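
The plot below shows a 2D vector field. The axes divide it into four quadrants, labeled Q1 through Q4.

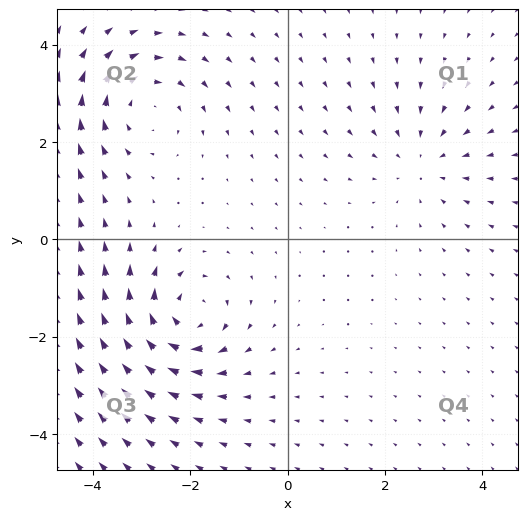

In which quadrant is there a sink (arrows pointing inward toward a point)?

The sink sits at approximately (2.8, 1.6), which lies in quadrant Q1. The divergence there is about -3, negative as expected for a sink.

Q1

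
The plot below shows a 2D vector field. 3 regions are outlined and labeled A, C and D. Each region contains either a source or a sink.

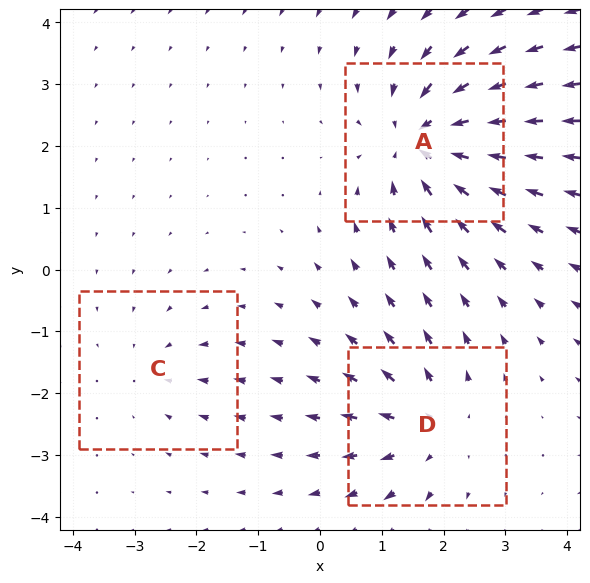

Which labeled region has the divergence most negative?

Divergence at each region's feature centre — A: about -5, C: about -2, D: about +3. Region A is most negative.

A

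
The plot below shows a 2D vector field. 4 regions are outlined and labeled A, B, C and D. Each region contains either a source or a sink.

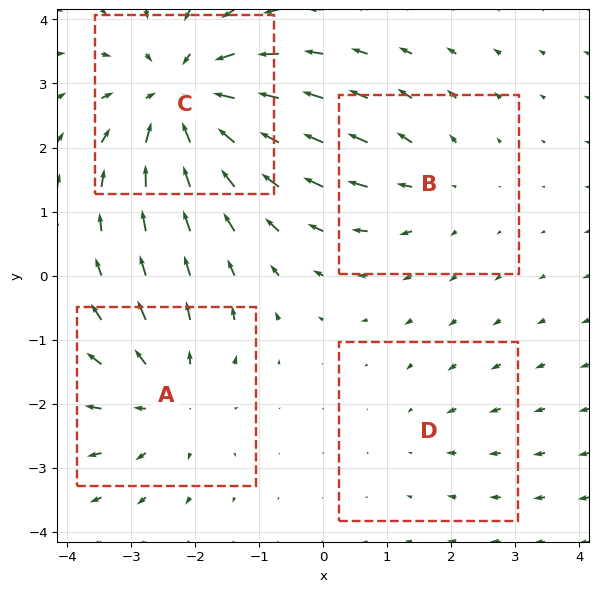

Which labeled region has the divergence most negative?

Divergence at each region's feature centre — A: about +4, B: about +3, C: about -6, D: about -2. Region C is most negative.

C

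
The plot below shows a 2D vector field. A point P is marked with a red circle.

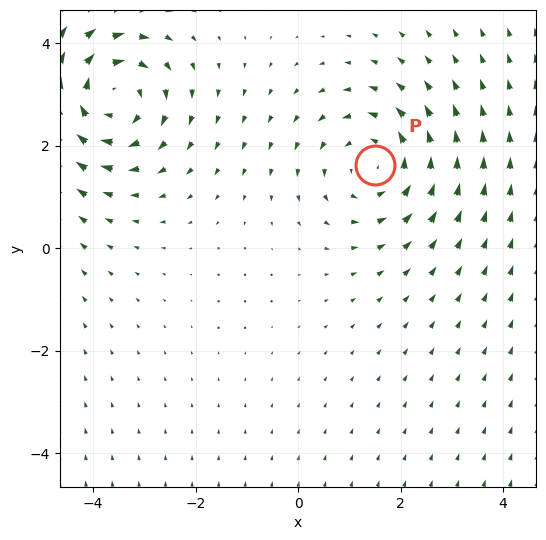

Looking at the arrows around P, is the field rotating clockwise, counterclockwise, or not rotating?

Near P at (1.5, 1.6) the arrows circulate counterclockwise. The curl (z-component) there is about +3; positive curl means counterclockwise rotation.

counterclockwise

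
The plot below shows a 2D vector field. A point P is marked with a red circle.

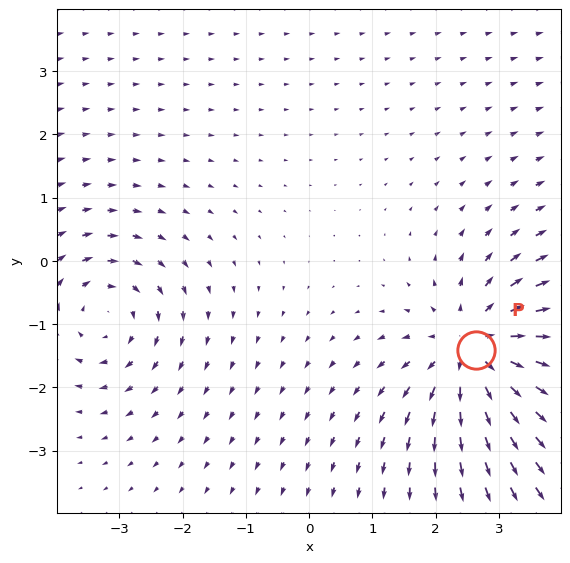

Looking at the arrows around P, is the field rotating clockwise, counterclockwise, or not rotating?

Near P at (2.6, -1.4) the arrows show no circulation. The curl there is ≈0.

not rotating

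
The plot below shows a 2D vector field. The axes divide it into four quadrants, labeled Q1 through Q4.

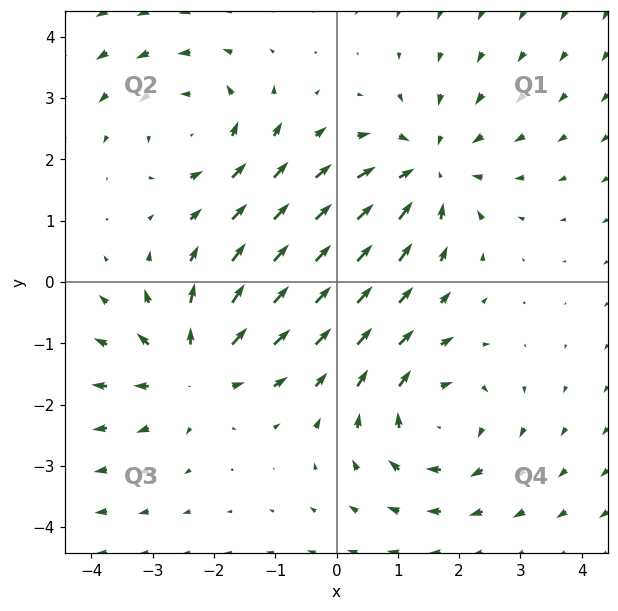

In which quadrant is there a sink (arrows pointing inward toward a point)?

The sink sits at approximately (1.5, 1.8), which lies in quadrant Q1. The divergence there is about -4, negative as expected for a sink.

Q1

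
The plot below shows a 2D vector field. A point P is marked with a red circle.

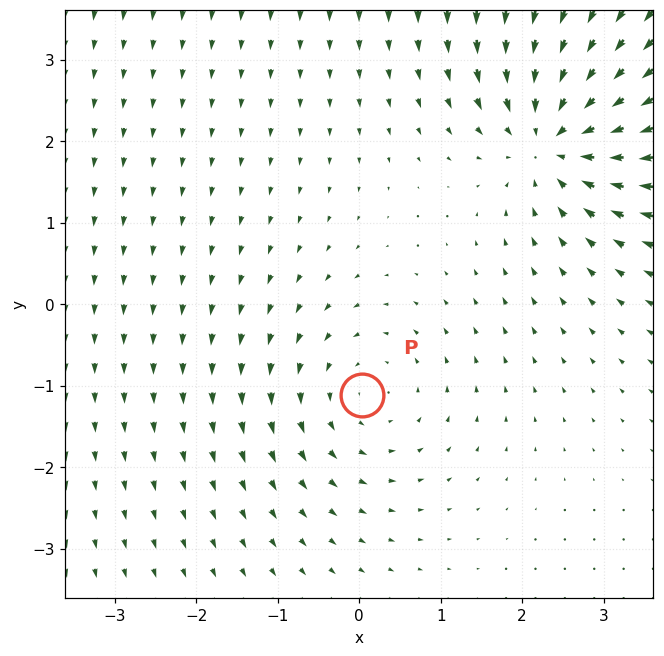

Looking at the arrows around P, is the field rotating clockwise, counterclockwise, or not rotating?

Near P at (0.0, -1.1) the arrows circulate counterclockwise. The curl (z-component) there is about +3; positive curl means counterclockwise rotation.

counterclockwise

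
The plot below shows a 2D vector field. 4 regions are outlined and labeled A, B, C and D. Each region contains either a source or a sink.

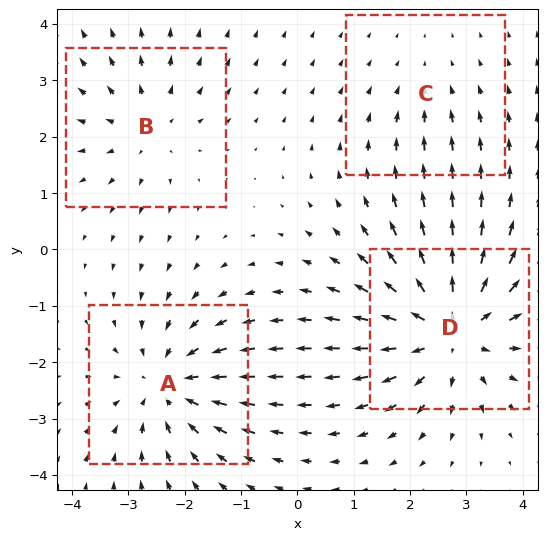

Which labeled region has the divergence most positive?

Divergence at each region's feature centre — A: about -5, B: about +3, C: about -2, D: about +6. Region D is most positive.

D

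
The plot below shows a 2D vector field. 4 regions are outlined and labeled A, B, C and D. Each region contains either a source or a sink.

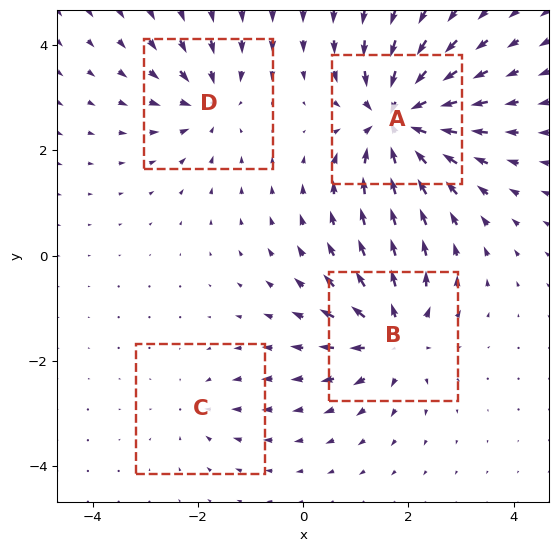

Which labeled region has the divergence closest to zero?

Divergence at each region's feature centre — A: about -8, B: about +6, C: about -3, D: about -4. Region C is closest to zero.

C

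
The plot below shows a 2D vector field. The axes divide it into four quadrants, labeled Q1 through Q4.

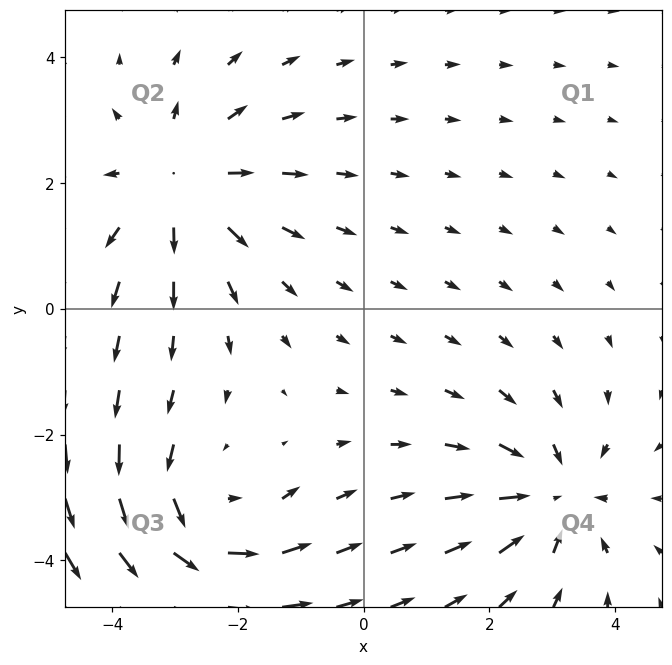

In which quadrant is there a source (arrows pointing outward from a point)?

The source sits at approximately (-2.9, 2.0), which lies in quadrant Q2. The divergence there is about +3, positive as expected for a source.

Q2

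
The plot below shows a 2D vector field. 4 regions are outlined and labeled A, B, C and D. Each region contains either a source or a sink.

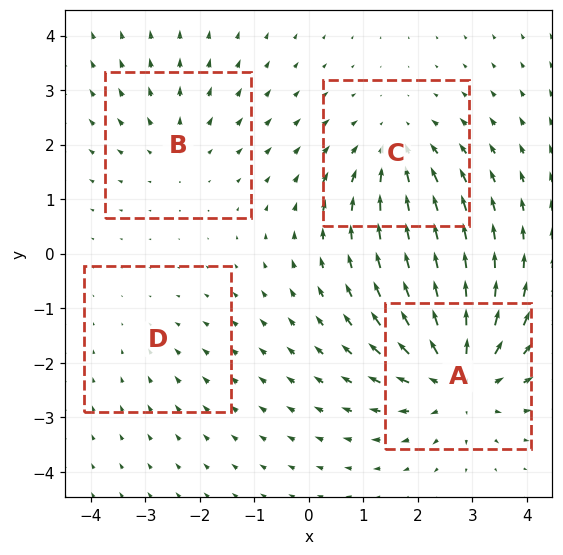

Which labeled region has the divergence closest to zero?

Divergence at each region's feature centre — A: about +6, B: about +3, C: about -4, D: about -2. Region D is closest to zero.

D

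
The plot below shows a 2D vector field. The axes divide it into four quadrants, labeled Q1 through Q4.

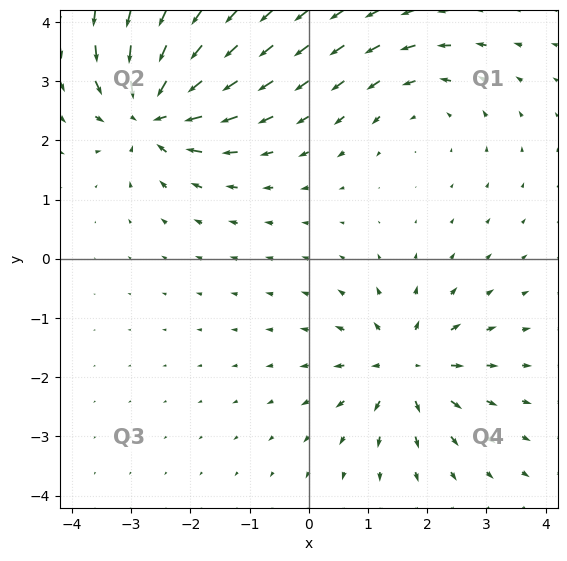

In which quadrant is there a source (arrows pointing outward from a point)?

The source sits at approximately (1.6, -1.8), which lies in quadrant Q4. The divergence there is about +5, positive as expected for a source.

Q4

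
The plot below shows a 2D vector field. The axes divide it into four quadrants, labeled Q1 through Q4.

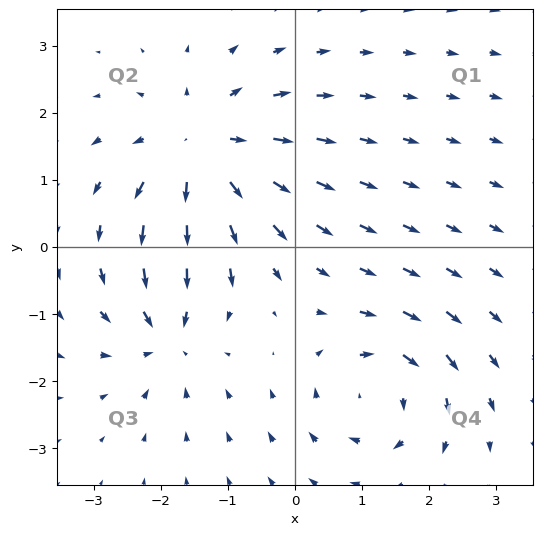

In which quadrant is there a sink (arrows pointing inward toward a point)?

Q3

The sink sits at approximately (-1.9, -1.3), which lies in quadrant Q3. The divergence there is about -4, negative as expected for a sink.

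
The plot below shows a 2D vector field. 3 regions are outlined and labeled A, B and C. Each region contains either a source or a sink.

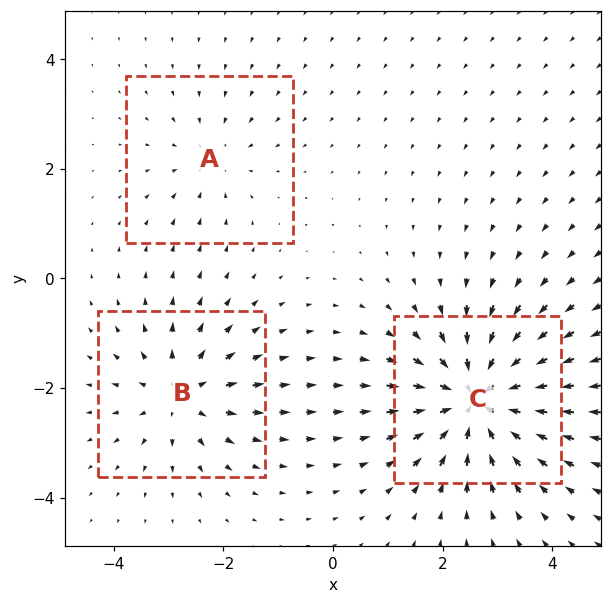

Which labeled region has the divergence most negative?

Divergence at each region's feature centre — A: about -2, B: about +3, C: about -6. Region C is most negative.

C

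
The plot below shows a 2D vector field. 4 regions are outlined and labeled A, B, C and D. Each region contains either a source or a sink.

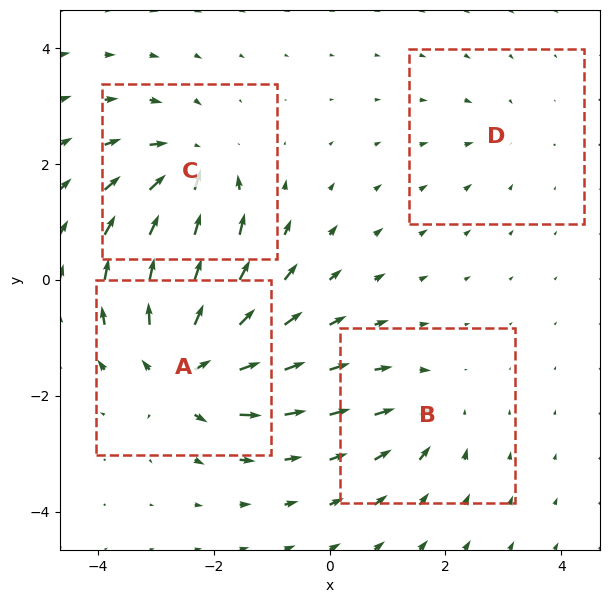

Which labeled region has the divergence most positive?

Divergence at each region's feature centre — A: about +8, B: about -4, C: about -6, D: about -2. Region A is most positive.

A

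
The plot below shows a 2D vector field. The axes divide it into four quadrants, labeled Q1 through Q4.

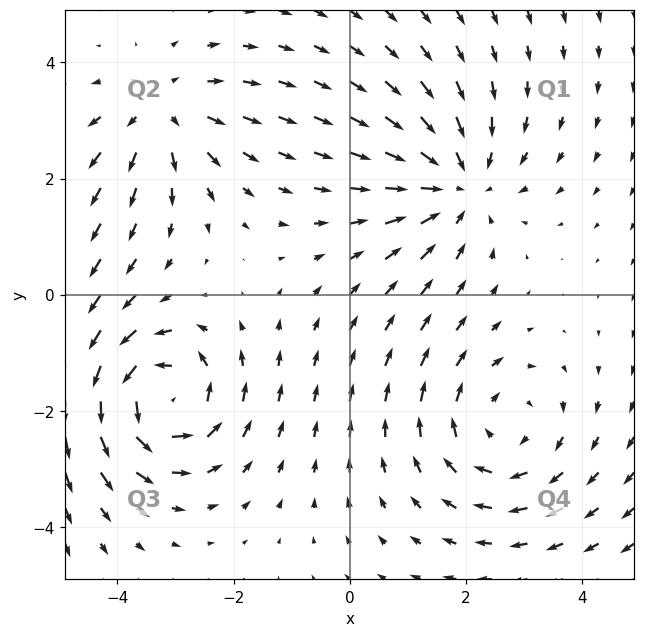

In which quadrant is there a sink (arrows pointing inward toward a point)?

The sink sits at approximately (1.9, 1.9), which lies in quadrant Q1. The divergence there is about -4, negative as expected for a sink.

Q1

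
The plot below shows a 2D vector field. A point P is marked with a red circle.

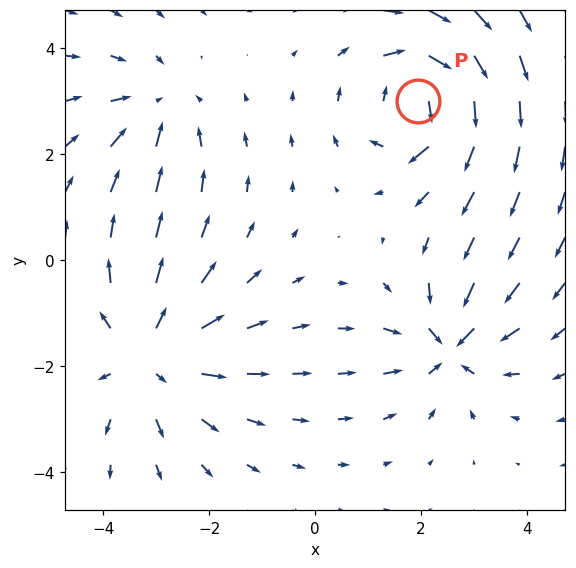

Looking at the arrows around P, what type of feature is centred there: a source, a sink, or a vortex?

vortex

At P (1.9, 3.0) the arrows circulate clockwise. Divergence ≈0, curl about -5 — near-zero divergence with nonzero curl is a vortex.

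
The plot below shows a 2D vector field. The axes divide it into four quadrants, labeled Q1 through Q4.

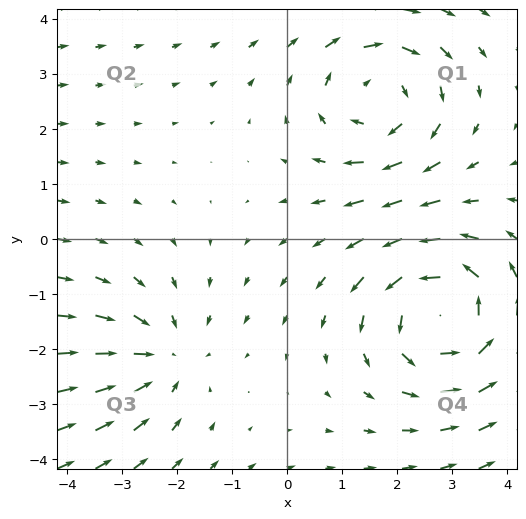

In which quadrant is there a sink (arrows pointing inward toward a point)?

The sink sits at approximately (-2.3, -2.1), which lies in quadrant Q3. The divergence there is about -3, negative as expected for a sink.

Q3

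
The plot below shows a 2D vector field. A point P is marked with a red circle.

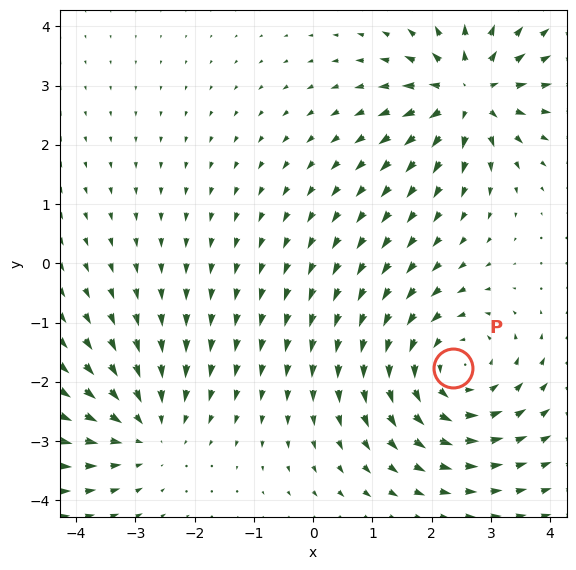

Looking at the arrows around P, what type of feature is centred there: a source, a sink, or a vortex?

vortex

At P (2.4, -1.8) the arrows circulate counterclockwise. Divergence ≈0, curl about +4 — near-zero divergence with nonzero curl is a vortex.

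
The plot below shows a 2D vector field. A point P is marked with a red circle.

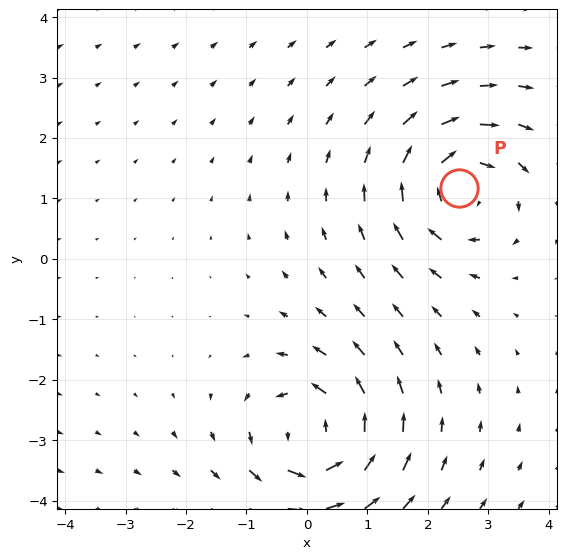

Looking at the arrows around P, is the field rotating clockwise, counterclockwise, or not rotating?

Near P at (2.5, 1.2) the arrows circulate clockwise. The curl (z-component) there is about -4; negative curl means clockwise rotation.

clockwise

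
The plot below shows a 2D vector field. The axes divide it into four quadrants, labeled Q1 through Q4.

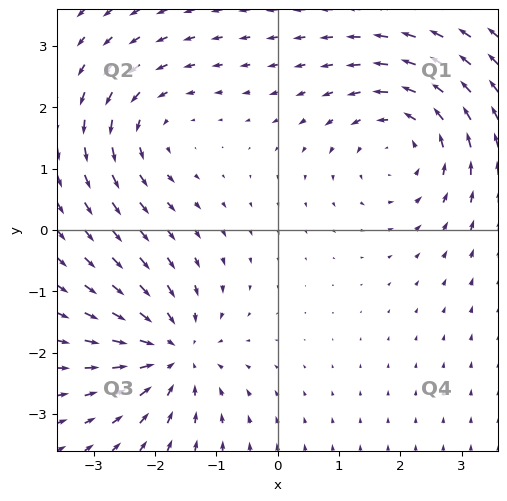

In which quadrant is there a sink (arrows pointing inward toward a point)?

Q3

The sink sits at approximately (-1.7, -2.0), which lies in quadrant Q3. The divergence there is about -5, negative as expected for a sink.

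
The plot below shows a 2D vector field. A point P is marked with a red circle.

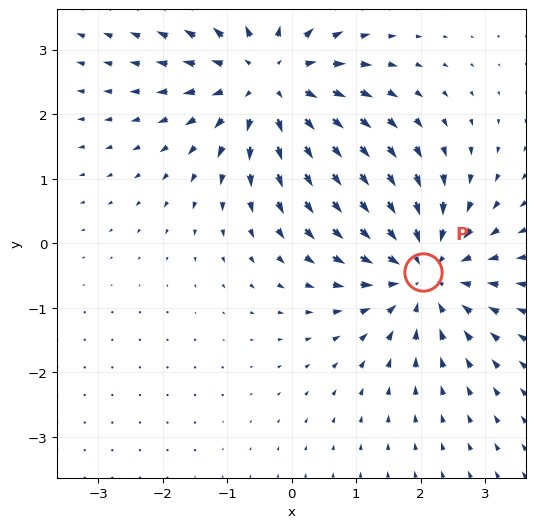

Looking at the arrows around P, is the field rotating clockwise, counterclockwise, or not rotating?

Near P at (2.0, -0.4) the arrows show no circulation. The curl there is ≈0.

not rotating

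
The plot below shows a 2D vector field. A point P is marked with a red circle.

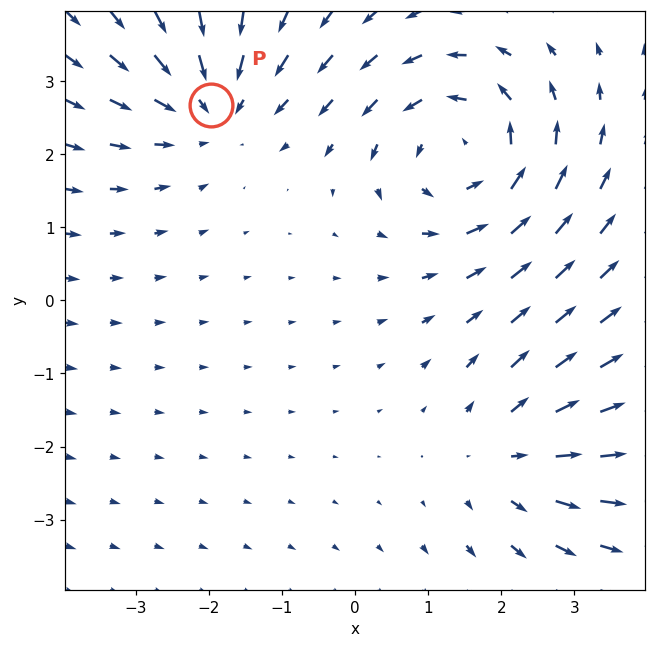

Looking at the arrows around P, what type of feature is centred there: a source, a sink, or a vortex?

At P (-2.0, 2.7) the arrows converge inward. Divergence about -3, curl ≈0 — negative divergence with near-zero curl is a sink.

sink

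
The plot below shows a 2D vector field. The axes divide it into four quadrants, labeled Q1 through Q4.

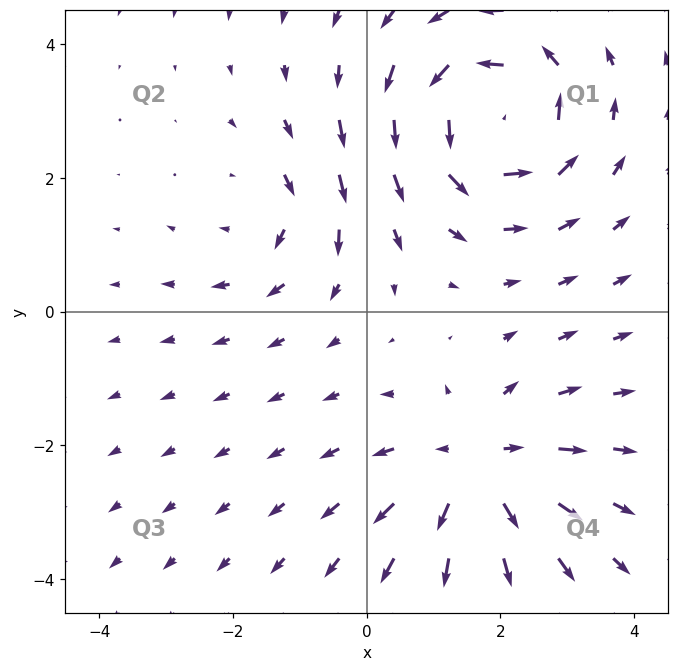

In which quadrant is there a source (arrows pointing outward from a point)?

Q4

The source sits at approximately (1.7, -2.3), which lies in quadrant Q4. The divergence there is about +4, positive as expected for a source.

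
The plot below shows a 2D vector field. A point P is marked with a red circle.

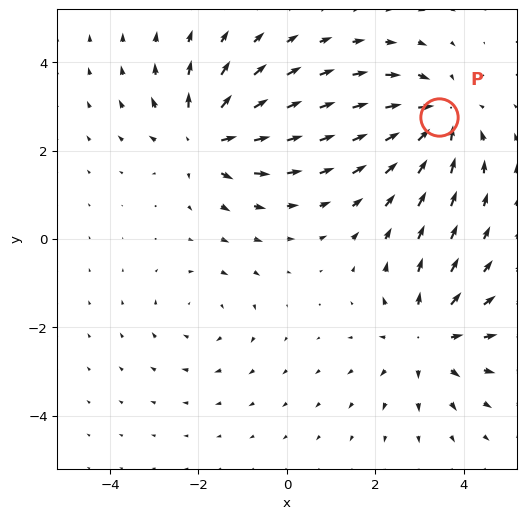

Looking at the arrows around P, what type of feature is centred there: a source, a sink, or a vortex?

sink

At P (3.4, 2.8) the arrows converge inward. Divergence about -5, curl ≈0 — negative divergence with near-zero curl is a sink.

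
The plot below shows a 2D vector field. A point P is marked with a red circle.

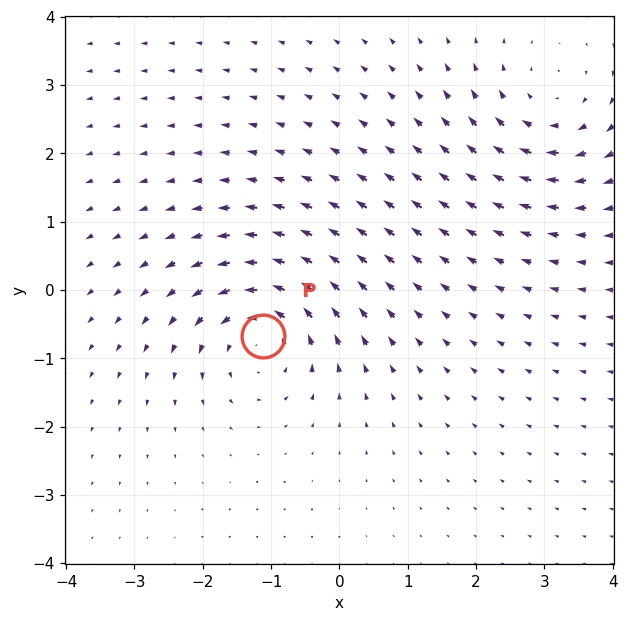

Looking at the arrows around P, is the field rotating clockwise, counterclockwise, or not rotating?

counterclockwise

Near P at (-1.1, -0.7) the arrows circulate counterclockwise. The curl (z-component) there is about +5; positive curl means counterclockwise rotation.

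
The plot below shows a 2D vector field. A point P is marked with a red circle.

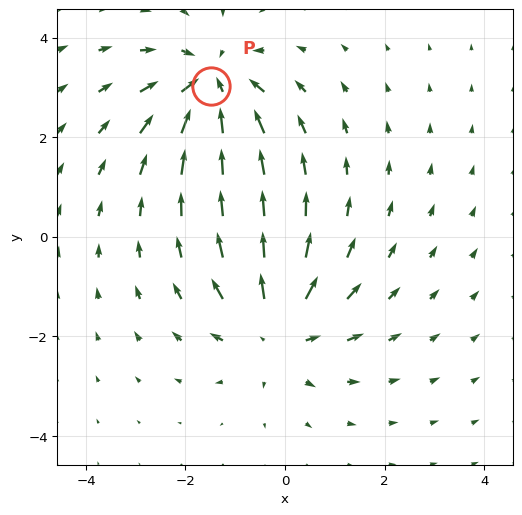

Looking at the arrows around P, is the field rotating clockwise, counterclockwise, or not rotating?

not rotating

Near P at (-1.5, 3.0) the arrows show no circulation. The curl there is ≈0.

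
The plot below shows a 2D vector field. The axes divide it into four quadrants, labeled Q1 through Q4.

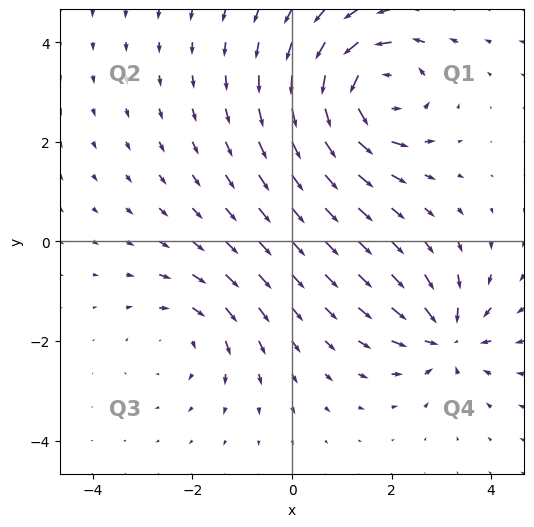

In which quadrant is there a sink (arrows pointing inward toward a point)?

Q4

The sink sits at approximately (3.1, -1.9), which lies in quadrant Q4. The divergence there is about -4, negative as expected for a sink.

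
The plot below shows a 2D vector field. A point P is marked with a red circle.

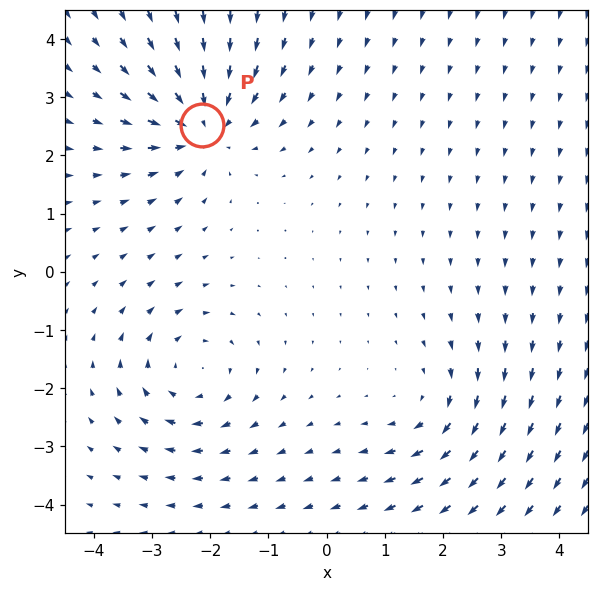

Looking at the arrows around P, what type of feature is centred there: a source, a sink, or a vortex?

sink

At P (-2.1, 2.5) the arrows converge inward. Divergence about -4, curl ≈0 — negative divergence with near-zero curl is a sink.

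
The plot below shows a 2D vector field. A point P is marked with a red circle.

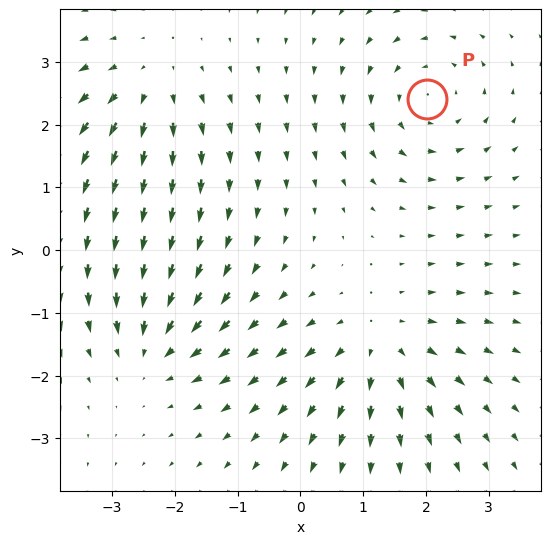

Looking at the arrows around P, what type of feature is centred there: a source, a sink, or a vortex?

vortex

At P (2.0, 2.4) the arrows circulate counterclockwise. Divergence ≈0, curl about +4 — near-zero divergence with nonzero curl is a vortex.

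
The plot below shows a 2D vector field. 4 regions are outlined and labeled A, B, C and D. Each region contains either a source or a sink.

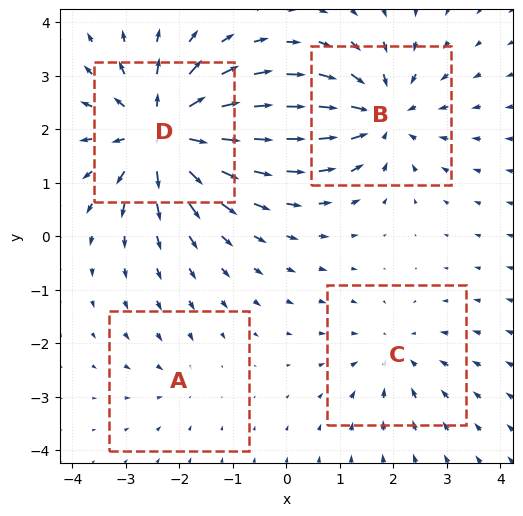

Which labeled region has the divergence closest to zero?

A

Divergence at each region's feature centre — A: about -2, B: about -5, C: about -3, D: about +7. Region A is closest to zero.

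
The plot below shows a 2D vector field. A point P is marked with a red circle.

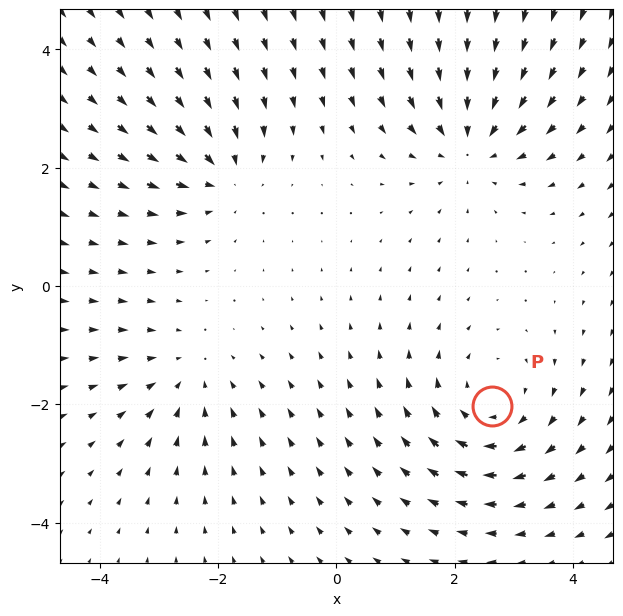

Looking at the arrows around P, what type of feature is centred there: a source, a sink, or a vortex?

vortex

At P (2.6, -2.0) the arrows circulate clockwise. Divergence ≈0, curl about -4 — near-zero divergence with nonzero curl is a vortex.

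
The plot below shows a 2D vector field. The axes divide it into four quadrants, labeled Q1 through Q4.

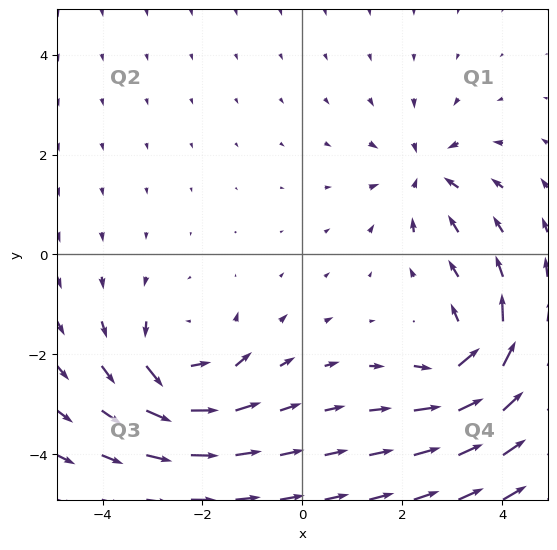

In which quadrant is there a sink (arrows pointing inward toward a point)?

The sink sits at approximately (2.5, 1.6), which lies in quadrant Q1. The divergence there is about -4, negative as expected for a sink.

Q1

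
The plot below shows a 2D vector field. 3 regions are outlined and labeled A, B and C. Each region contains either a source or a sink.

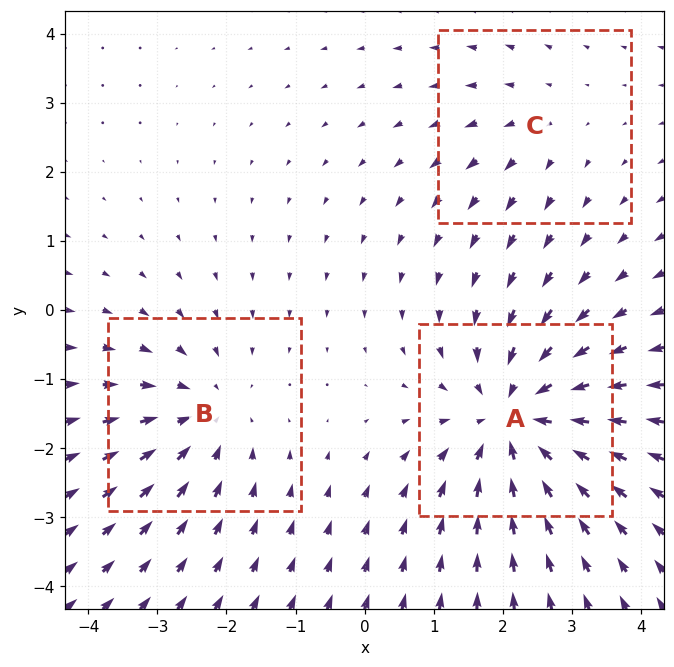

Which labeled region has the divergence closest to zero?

C

Divergence at each region's feature centre — A: about -5, B: about -3, C: about +2. Region C is closest to zero.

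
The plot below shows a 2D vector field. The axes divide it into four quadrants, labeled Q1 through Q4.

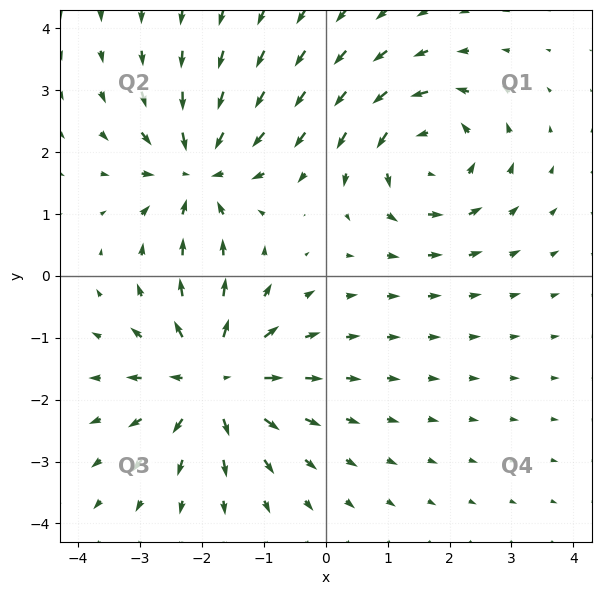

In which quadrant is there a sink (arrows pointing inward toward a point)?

The sink sits at approximately (-2.1, 1.7), which lies in quadrant Q2. The divergence there is about -5, negative as expected for a sink.

Q2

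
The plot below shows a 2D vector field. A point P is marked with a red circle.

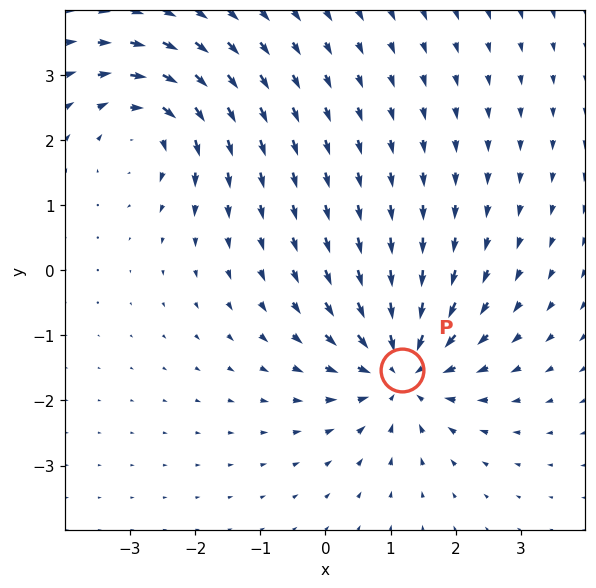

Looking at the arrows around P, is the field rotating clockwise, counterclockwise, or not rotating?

Near P at (1.2, -1.5) the arrows show no circulation. The curl there is ≈0.

not rotating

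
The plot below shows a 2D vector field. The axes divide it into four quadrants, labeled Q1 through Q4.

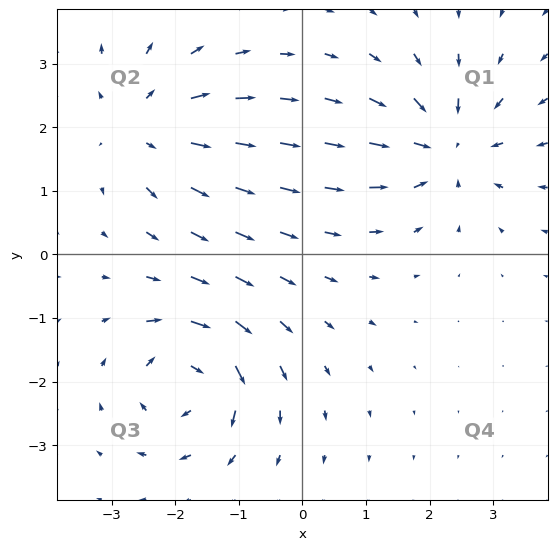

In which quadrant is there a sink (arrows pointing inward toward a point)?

Q1

The sink sits at approximately (2.3, 1.7), which lies in quadrant Q1. The divergence there is about -5, negative as expected for a sink.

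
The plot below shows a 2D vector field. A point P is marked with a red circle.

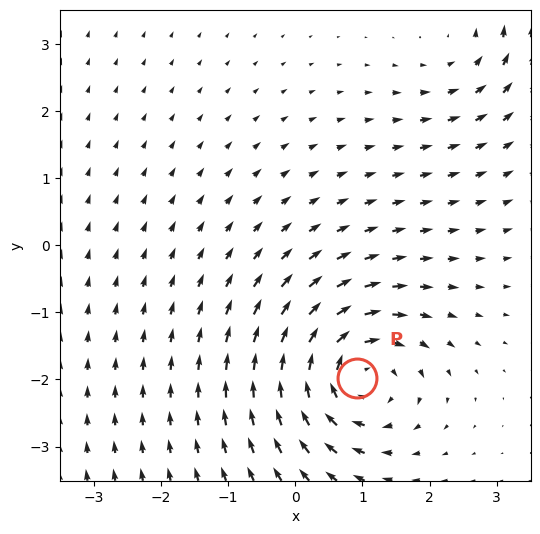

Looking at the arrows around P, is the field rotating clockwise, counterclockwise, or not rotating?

clockwise

Near P at (0.9, -2.0) the arrows circulate clockwise. The curl (z-component) there is about -6; negative curl means clockwise rotation.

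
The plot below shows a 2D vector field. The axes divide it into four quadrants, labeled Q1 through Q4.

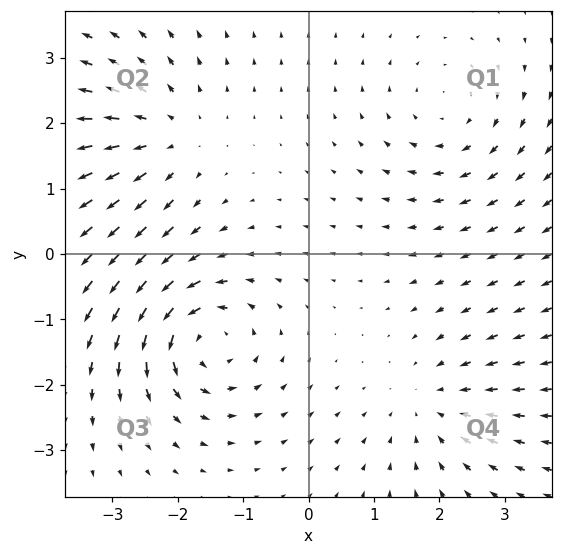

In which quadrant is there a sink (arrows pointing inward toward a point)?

Q4

The sink sits at approximately (1.9, -2.3), which lies in quadrant Q4. The divergence there is about -3, negative as expected for a sink.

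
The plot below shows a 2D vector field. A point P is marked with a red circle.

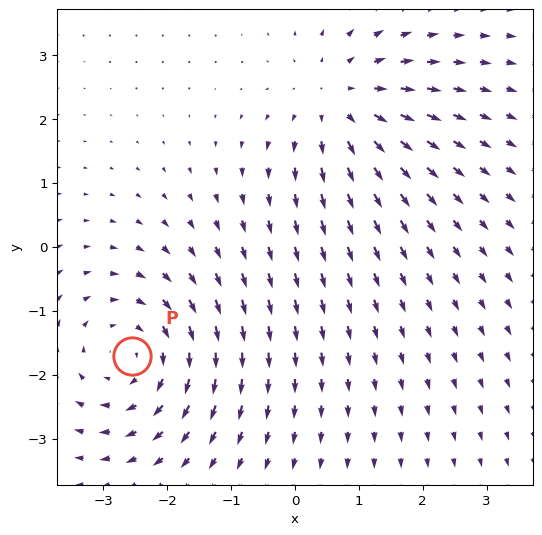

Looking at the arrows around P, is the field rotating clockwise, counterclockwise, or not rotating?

clockwise

Near P at (-2.5, -1.7) the arrows circulate clockwise. The curl (z-component) there is about -4; negative curl means clockwise rotation.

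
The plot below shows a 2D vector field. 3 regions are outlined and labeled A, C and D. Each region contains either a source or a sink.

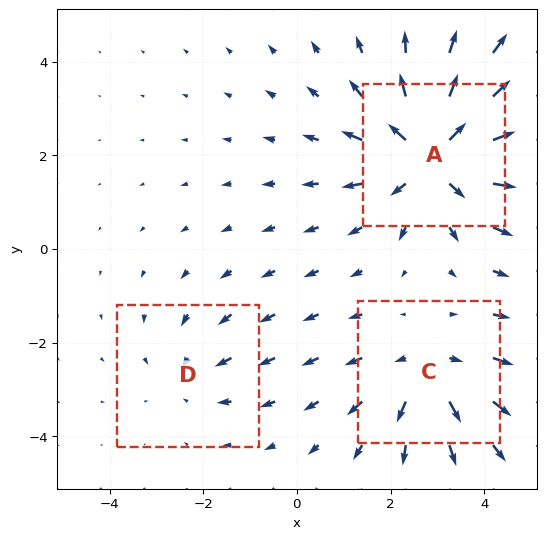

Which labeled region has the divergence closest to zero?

D

Divergence at each region's feature centre — A: about +5, C: about +3, D: about -2. Region D is closest to zero.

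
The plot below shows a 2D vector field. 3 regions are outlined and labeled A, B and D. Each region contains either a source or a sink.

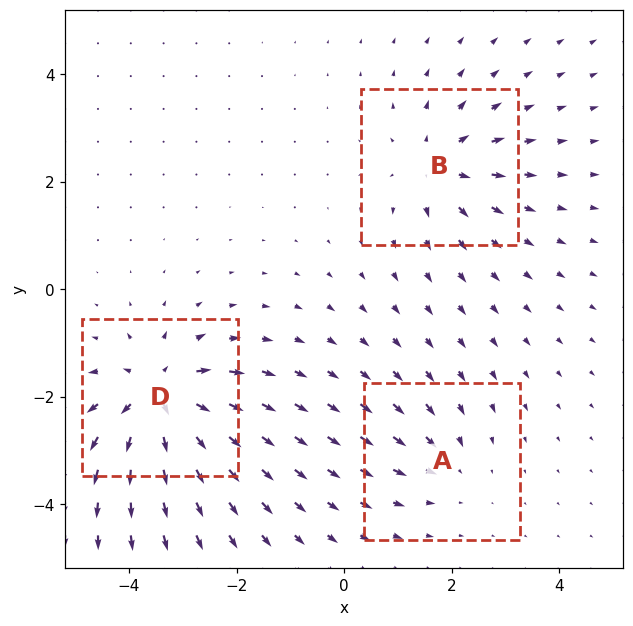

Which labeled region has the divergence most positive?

Divergence at each region's feature centre — A: about -2, B: about +4, D: about +5. Region D is most positive.

D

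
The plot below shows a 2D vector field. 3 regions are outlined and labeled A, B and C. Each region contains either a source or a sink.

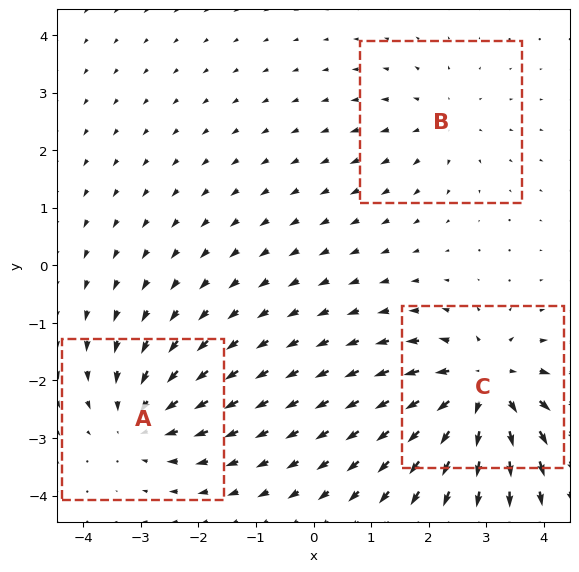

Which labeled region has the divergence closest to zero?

Divergence at each region's feature centre — A: about -3, B: about +2, C: about +5. Region B is closest to zero.

B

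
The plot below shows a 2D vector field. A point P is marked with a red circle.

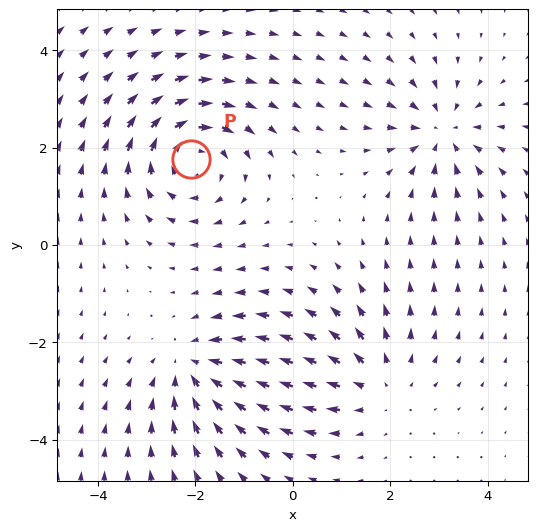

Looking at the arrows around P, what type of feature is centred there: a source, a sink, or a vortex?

At P (-2.1, 1.8) the arrows circulate clockwise. Divergence ≈0, curl about -4 — near-zero divergence with nonzero curl is a vortex.

vortex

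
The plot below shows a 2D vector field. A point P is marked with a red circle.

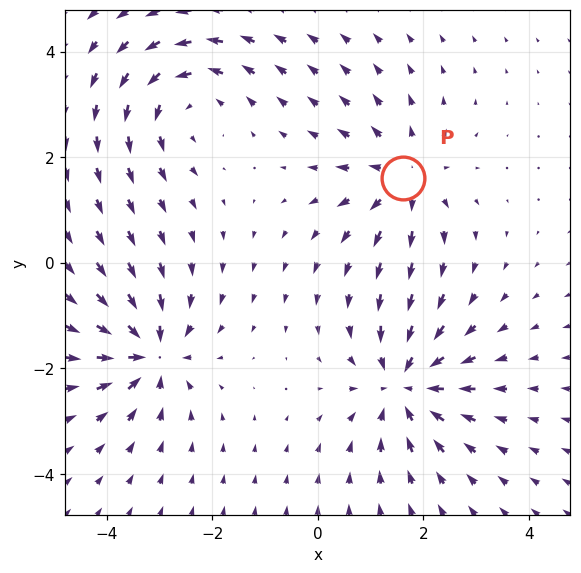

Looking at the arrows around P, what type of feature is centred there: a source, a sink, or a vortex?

At P (1.6, 1.6) the arrows spread outward. Divergence about +4, curl ≈0 — positive divergence with near-zero curl is a source.

source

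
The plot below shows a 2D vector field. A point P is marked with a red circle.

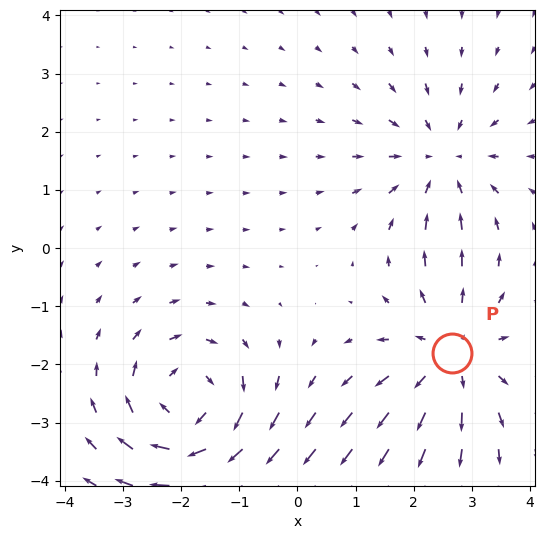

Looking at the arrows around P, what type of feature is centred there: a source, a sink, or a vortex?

At P (2.7, -1.8) the arrows spread outward. Divergence about +3, curl ≈0 — positive divergence with near-zero curl is a source.

source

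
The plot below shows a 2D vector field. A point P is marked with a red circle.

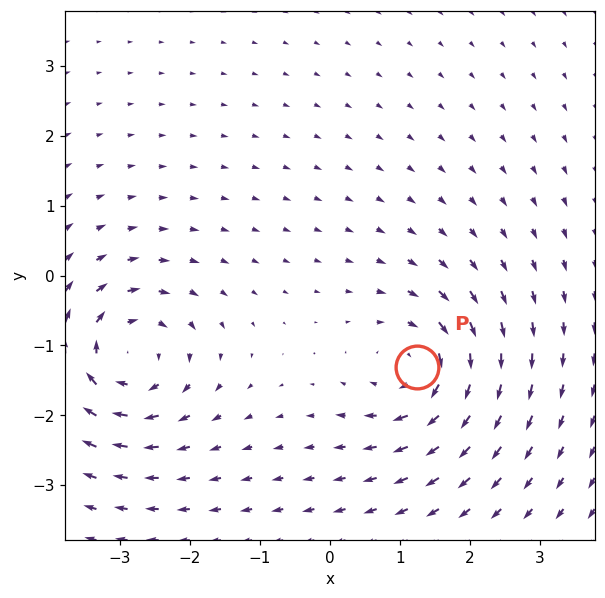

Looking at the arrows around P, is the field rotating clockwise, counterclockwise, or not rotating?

clockwise

Near P at (1.2, -1.3) the arrows circulate clockwise. The curl (z-component) there is about -5; negative curl means clockwise rotation.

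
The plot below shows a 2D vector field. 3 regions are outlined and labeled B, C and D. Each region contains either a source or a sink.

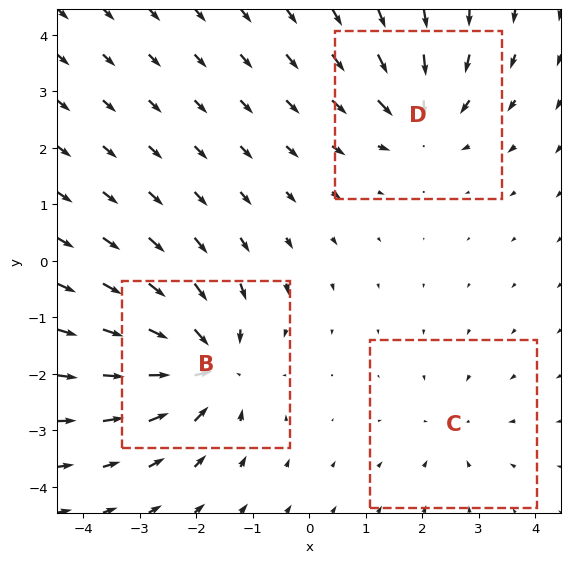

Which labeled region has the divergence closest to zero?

Divergence at each region's feature centre — B: about -5, C: about -2, D: about -4. Region C is closest to zero.

C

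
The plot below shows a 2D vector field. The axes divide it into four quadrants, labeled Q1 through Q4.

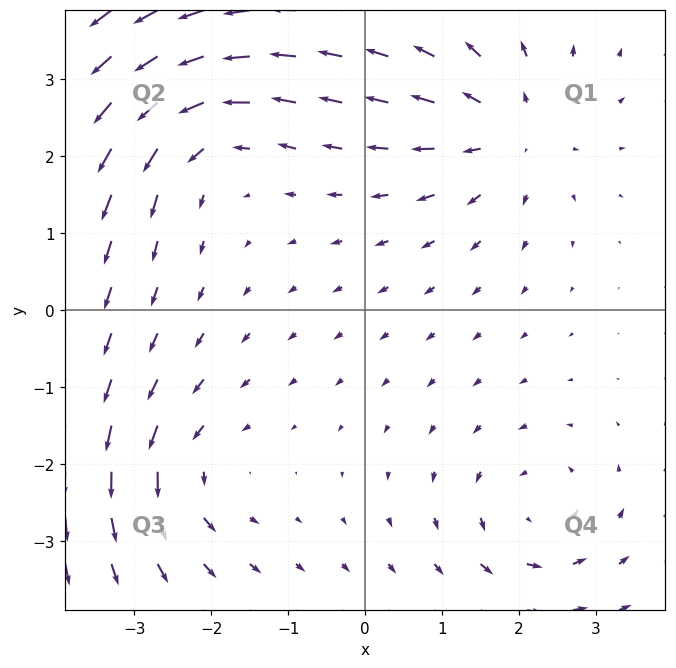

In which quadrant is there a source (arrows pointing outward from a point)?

The source sits at approximately (1.9, 2.4), which lies in quadrant Q1. The divergence there is about +5, positive as expected for a source.

Q1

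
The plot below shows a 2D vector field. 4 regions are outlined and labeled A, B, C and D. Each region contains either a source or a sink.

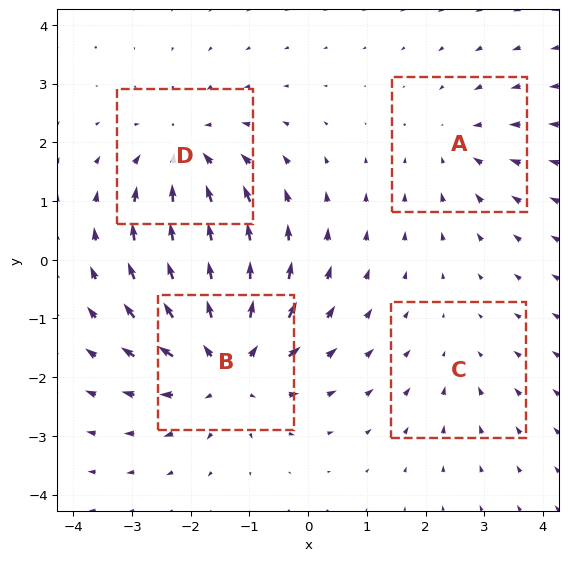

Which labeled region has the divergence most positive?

B

Divergence at each region's feature centre — A: about -3, B: about +6, C: about -2, D: about -5. Region B is most positive.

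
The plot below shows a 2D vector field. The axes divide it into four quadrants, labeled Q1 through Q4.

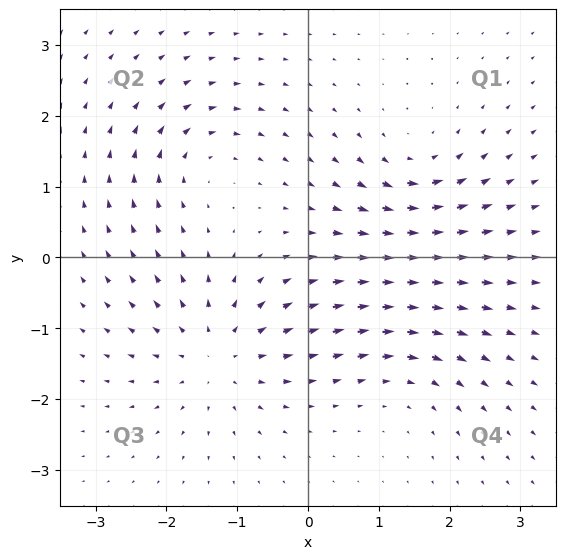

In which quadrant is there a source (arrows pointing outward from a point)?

The source sits at approximately (-1.3, -1.4), which lies in quadrant Q3. The divergence there is about +5, positive as expected for a source.

Q3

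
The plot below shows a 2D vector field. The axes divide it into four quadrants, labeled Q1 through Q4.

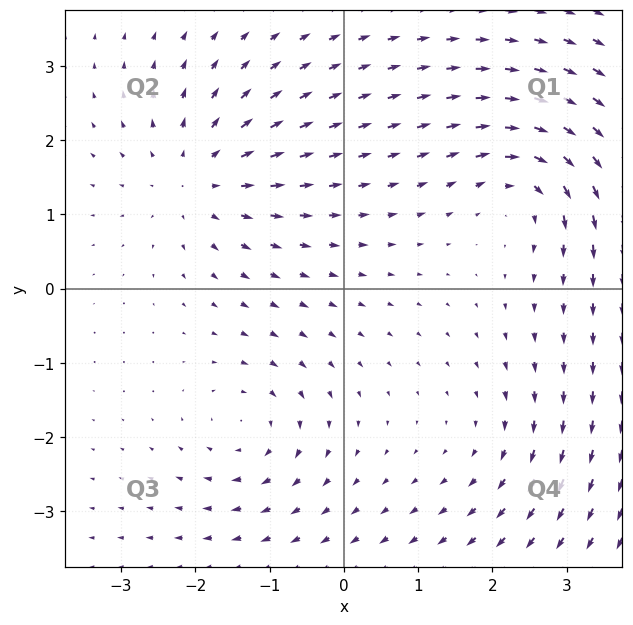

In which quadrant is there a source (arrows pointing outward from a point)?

The source sits at approximately (-2.0, 1.5), which lies in quadrant Q2. The divergence there is about +5, positive as expected for a source.

Q2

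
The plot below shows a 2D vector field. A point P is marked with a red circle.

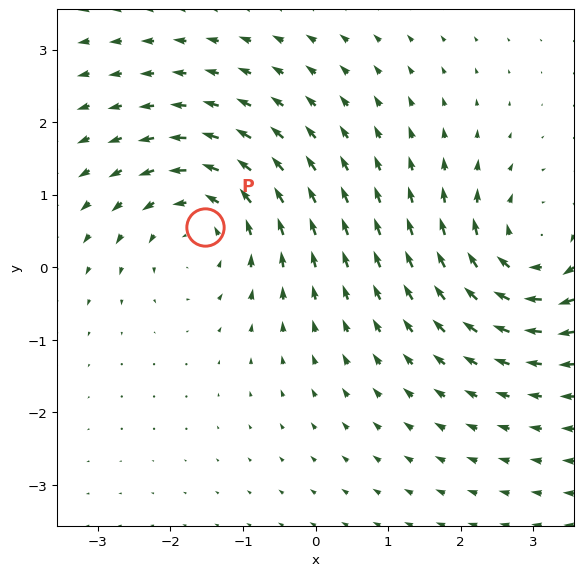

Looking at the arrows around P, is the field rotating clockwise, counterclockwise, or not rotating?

counterclockwise

Near P at (-1.5, 0.6) the arrows circulate counterclockwise. The curl (z-component) there is about +3; positive curl means counterclockwise rotation.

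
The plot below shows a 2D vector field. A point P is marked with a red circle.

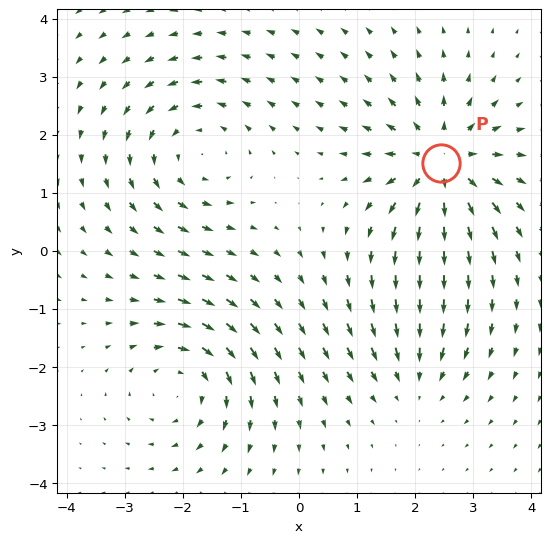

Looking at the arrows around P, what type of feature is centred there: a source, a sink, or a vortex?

At P (2.5, 1.5) the arrows spread outward. Divergence about +6, curl ≈0 — positive divergence with near-zero curl is a source.

source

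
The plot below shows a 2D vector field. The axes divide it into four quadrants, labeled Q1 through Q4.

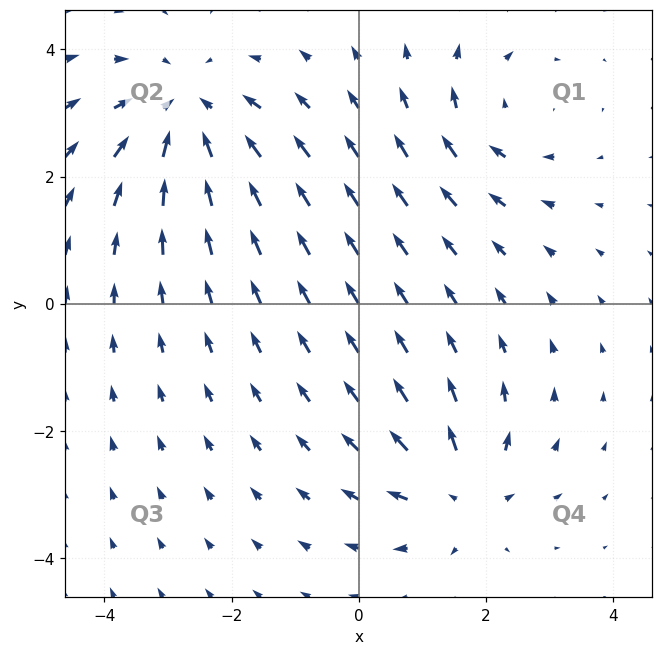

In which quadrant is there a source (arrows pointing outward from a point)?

Q4

The source sits at approximately (1.6, -3.0), which lies in quadrant Q4. The divergence there is about +3, positive as expected for a source.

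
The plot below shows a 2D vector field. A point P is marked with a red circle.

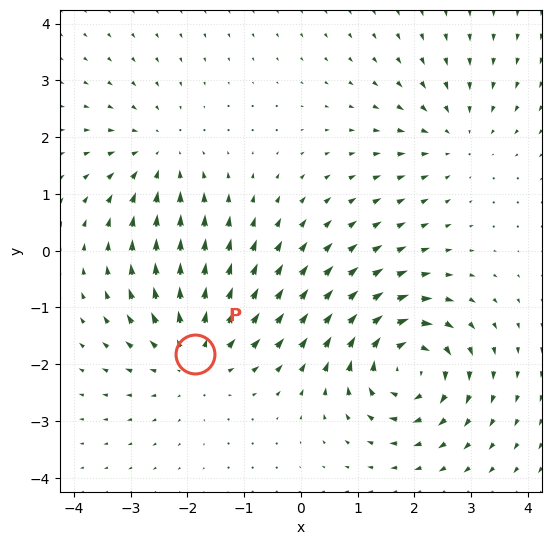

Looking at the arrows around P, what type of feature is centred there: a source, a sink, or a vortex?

source

At P (-1.9, -1.8) the arrows spread outward. Divergence about +4, curl ≈0 — positive divergence with near-zero curl is a source.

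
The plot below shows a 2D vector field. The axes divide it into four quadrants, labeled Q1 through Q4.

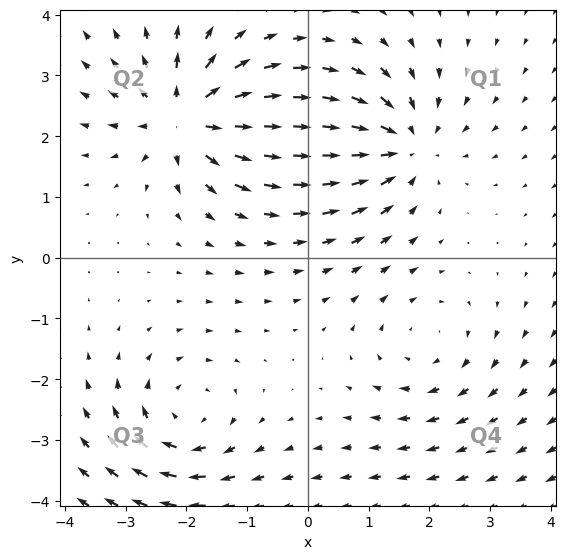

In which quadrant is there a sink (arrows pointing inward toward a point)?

Q1

The sink sits at approximately (1.6, 1.9), which lies in quadrant Q1. The divergence there is about -4, negative as expected for a sink.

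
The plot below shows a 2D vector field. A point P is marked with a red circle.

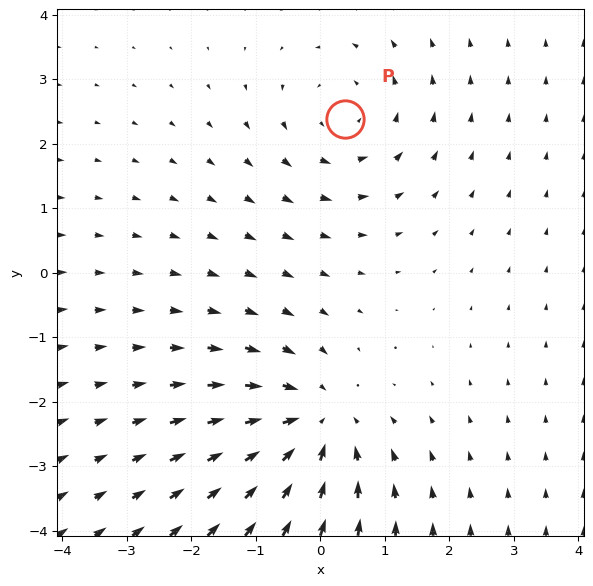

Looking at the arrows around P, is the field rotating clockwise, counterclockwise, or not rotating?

counterclockwise

Near P at (0.4, 2.4) the arrows circulate counterclockwise. The curl (z-component) there is about +2; positive curl means counterclockwise rotation.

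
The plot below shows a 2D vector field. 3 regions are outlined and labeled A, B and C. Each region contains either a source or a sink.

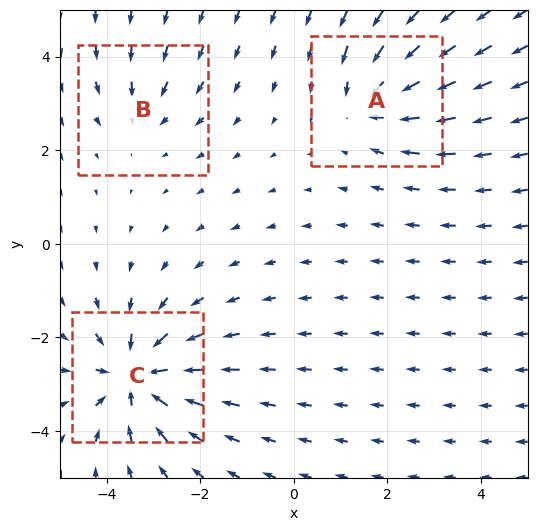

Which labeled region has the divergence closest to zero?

B

Divergence at each region's feature centre — A: about -3, B: about -2, C: about -5. Region B is closest to zero.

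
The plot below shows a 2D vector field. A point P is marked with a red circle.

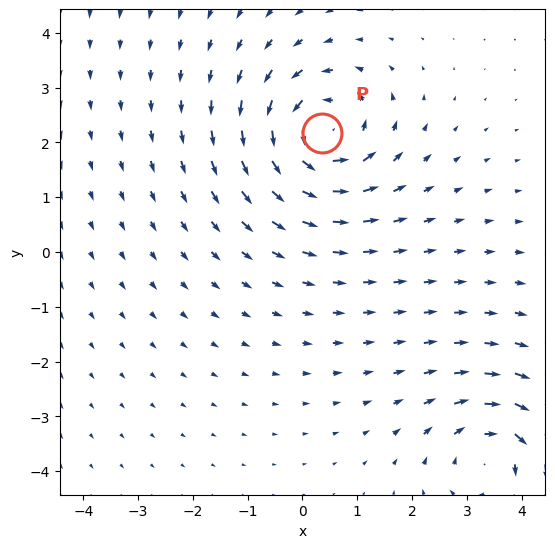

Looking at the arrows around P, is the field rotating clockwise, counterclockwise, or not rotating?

Near P at (0.3, 2.2) the arrows circulate counterclockwise. The curl (z-component) there is about +3; positive curl means counterclockwise rotation.

counterclockwise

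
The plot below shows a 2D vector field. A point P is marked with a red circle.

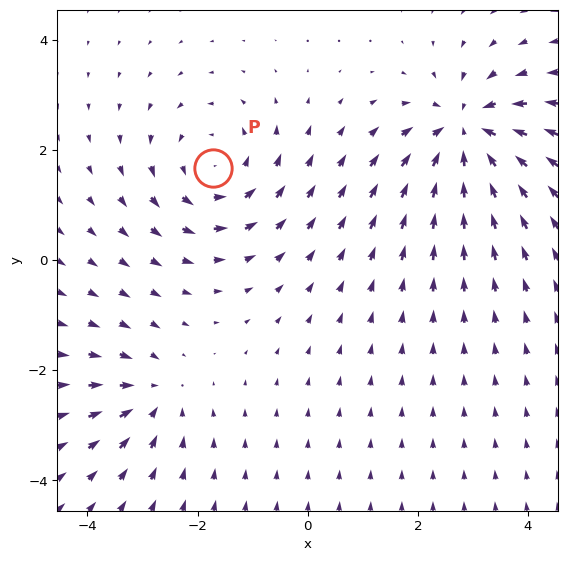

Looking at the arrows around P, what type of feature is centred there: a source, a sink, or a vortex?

At P (-1.7, 1.7) the arrows circulate counterclockwise. Divergence ≈0, curl about +4 — near-zero divergence with nonzero curl is a vortex.

vortex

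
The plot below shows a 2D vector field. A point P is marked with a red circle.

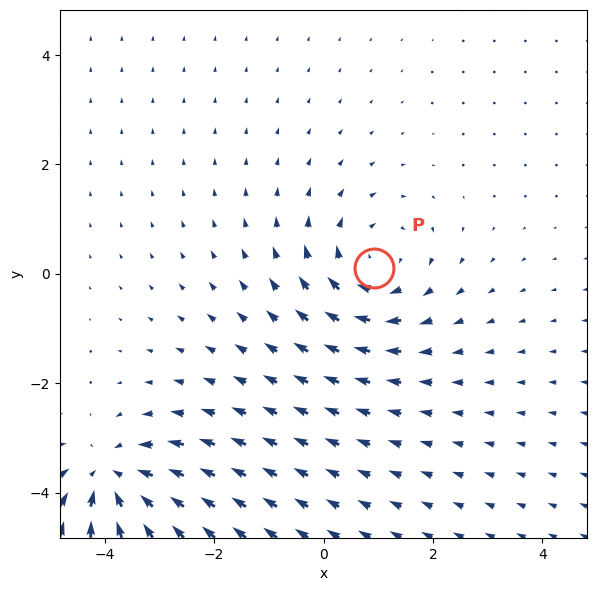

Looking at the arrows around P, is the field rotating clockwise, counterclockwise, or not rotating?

clockwise

Near P at (0.9, 0.1) the arrows circulate clockwise. The curl (z-component) there is about -3; negative curl means clockwise rotation.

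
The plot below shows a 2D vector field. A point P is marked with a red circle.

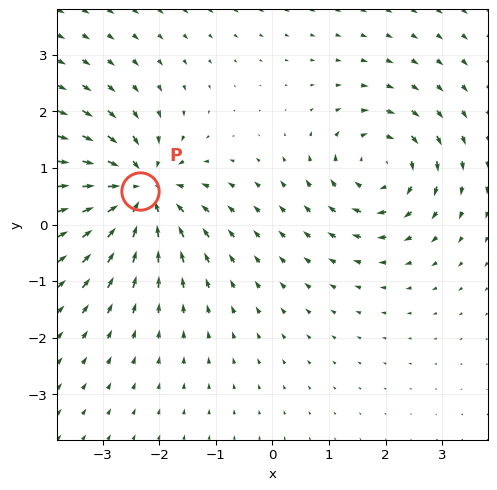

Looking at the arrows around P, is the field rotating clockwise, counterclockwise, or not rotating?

Near P at (-2.3, 0.6) the arrows show no circulation. The curl there is ≈0.

not rotating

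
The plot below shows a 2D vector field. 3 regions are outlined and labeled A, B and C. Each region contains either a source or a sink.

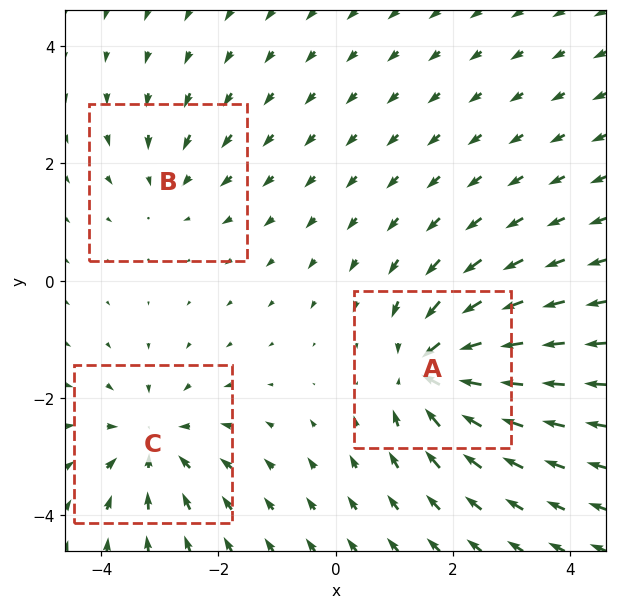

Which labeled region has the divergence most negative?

A

Divergence at each region's feature centre — A: about -5, B: about -2, C: about -4. Region A is most negative.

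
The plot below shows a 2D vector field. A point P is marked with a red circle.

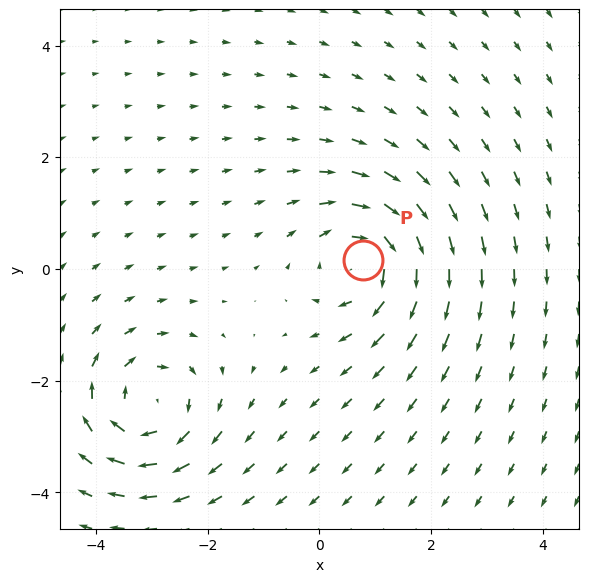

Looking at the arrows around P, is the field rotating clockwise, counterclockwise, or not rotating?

Near P at (0.8, 0.2) the arrows circulate clockwise. The curl (z-component) there is about -5; negative curl means clockwise rotation.

clockwise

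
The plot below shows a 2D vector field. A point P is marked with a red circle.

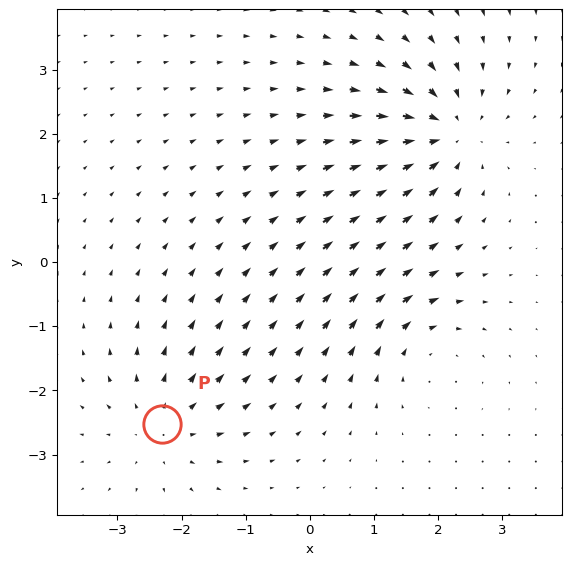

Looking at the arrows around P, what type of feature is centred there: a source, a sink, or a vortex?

At P (-2.3, -2.5) the arrows spread outward. Divergence about +4, curl ≈0 — positive divergence with near-zero curl is a source.

source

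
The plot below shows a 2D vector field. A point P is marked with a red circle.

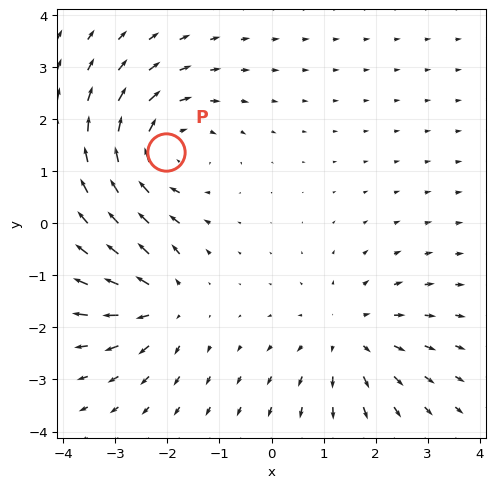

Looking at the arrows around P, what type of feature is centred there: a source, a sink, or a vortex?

vortex

At P (-2.0, 1.4) the arrows circulate clockwise. Divergence ≈0, curl about -4 — near-zero divergence with nonzero curl is a vortex.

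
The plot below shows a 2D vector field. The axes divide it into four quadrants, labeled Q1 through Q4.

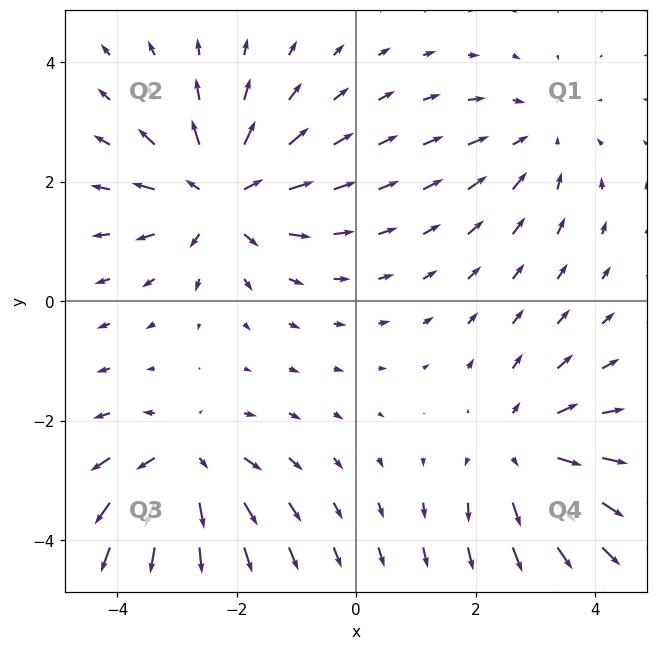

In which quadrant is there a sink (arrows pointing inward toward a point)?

Q1

The sink sits at approximately (3.0, 2.7), which lies in quadrant Q1. The divergence there is about -3, negative as expected for a sink.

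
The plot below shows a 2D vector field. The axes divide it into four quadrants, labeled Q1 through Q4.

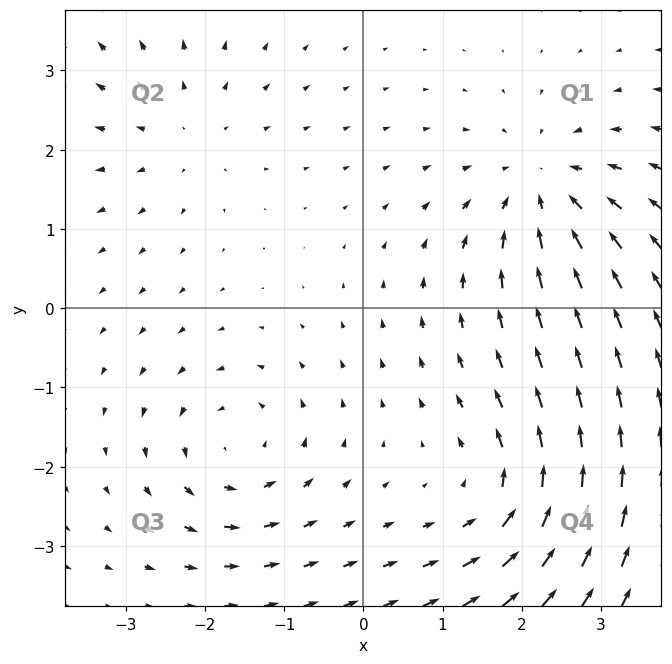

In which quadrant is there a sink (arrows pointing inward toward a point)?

The sink sits at approximately (2.3, 1.5), which lies in quadrant Q1. The divergence there is about -4, negative as expected for a sink.

Q1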